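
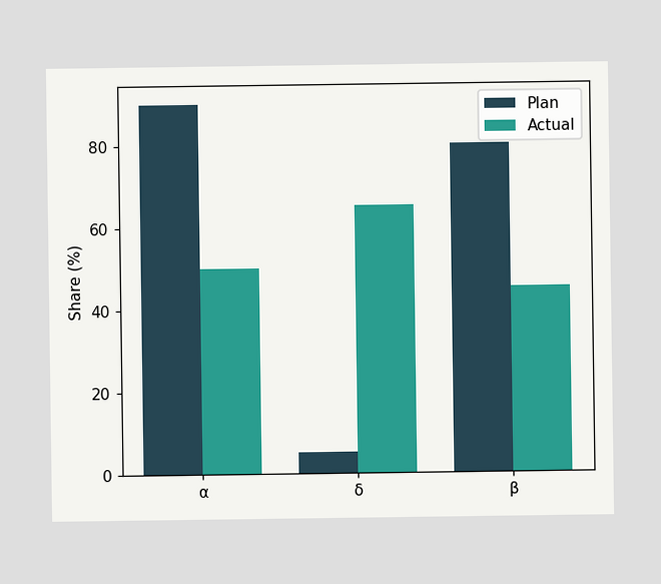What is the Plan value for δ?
5%

The Plan bar at δ reaches 5% on the y-axis.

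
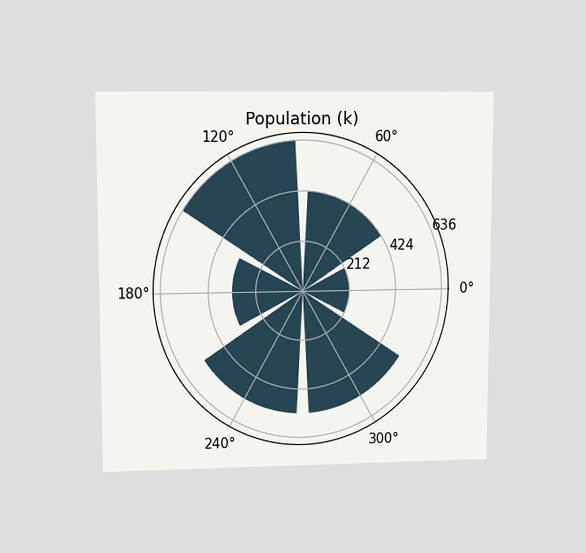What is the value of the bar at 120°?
The chart is viewed at a slight angle. The bar at 120° reaches 636k on the radial axis.

636k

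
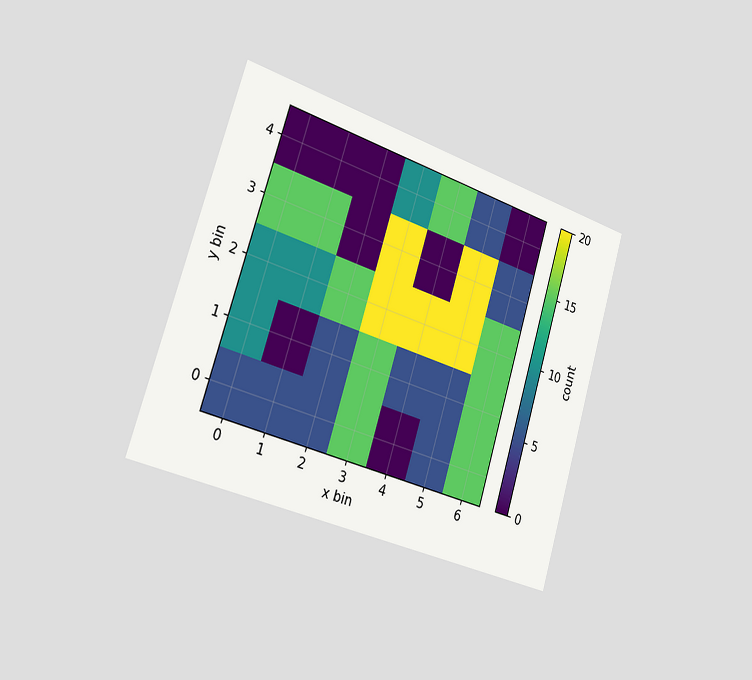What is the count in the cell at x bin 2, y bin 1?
5

The chart is tilted about 17° clockwise and viewed slightly from the left. Matching the cell (2, 1) against the colorbar gives 5.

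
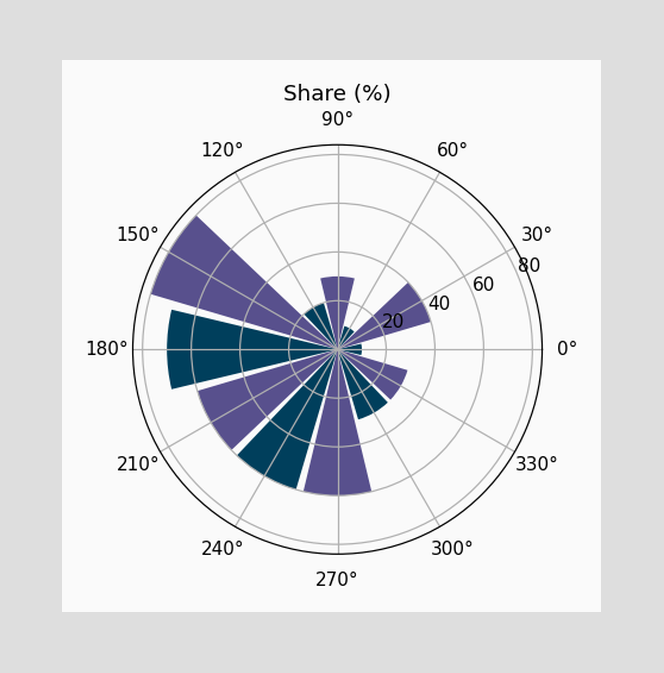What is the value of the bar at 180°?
The bar at 180° reaches 70% on the radial axis.

70%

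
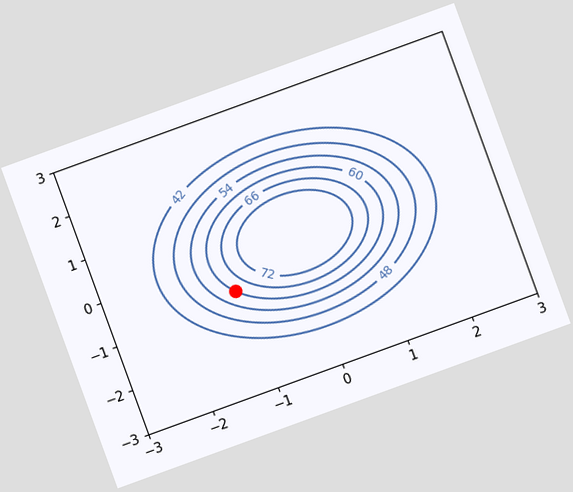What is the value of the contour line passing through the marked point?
The chart is tilted about 20° counter-clockwise. The marked point sits on the contour labelled 60.

60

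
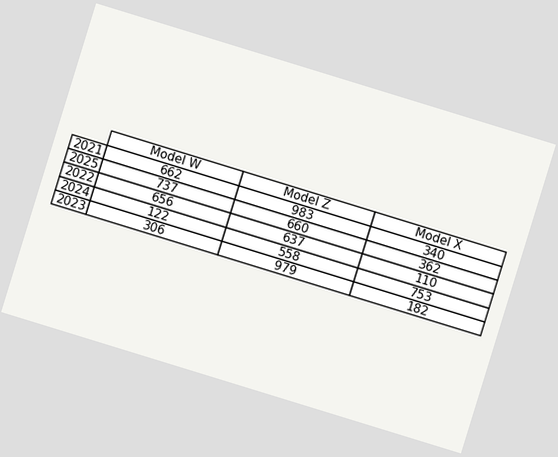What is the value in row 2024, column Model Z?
The chart is tilted about 17° clockwise. The (2024, Model Z) cell reads 558.

558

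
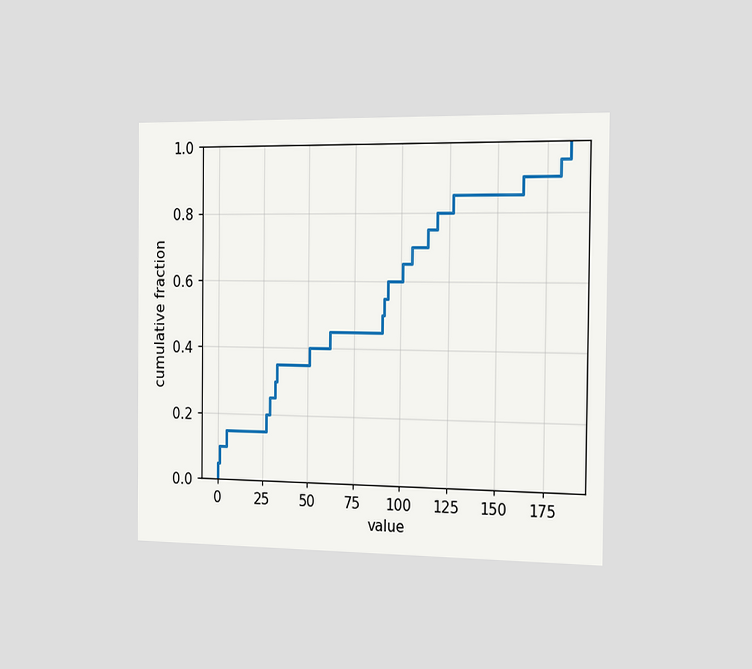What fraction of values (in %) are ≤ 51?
The chart is viewed slightly from the right. At x=51 the ECDF step is at 40%.

40%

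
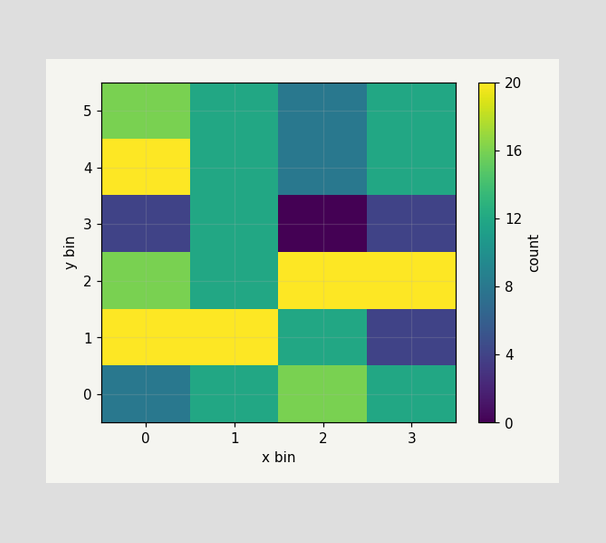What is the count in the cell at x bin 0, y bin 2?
Matching the cell (0, 2) against the colorbar gives 16.

16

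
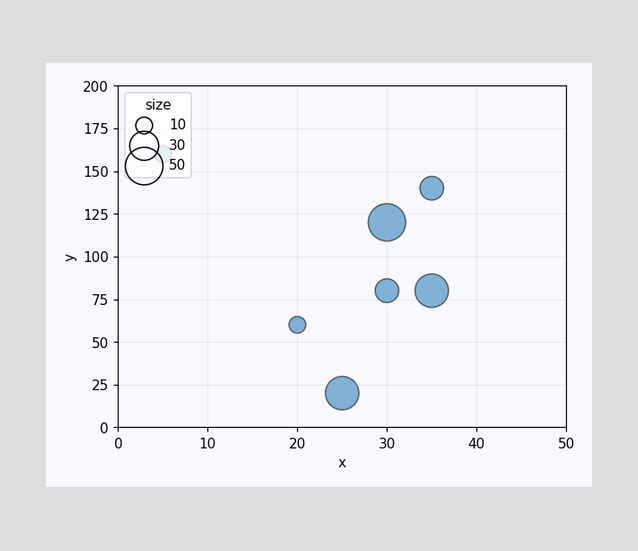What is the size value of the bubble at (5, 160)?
Matching the bubble at (5, 160) against the size legend gives 10.

10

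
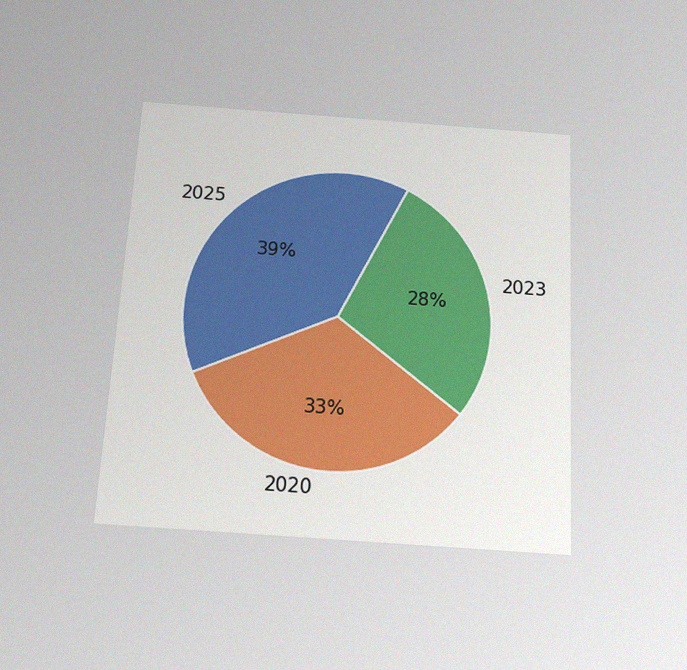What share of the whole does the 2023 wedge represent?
The chart is tilted about 3° clockwise and viewed slightly from below, with some photo noise. The 2023 slice takes up 28% of the pie.

28%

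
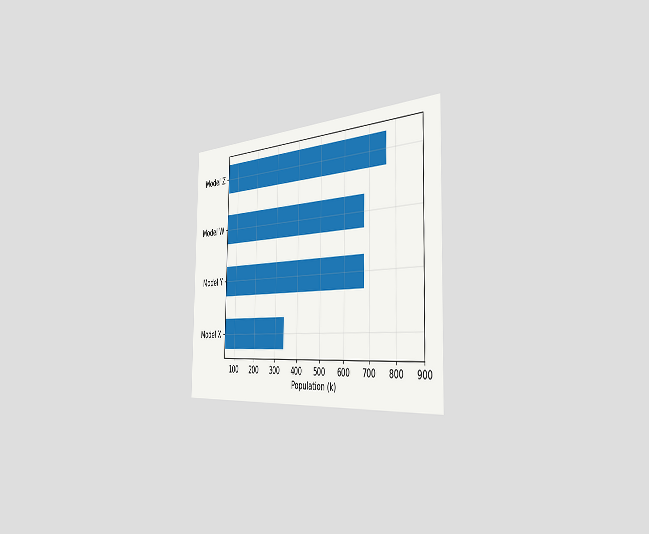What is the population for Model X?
340k

The chart is viewed slightly from the right. Reading along the chart's x-axis, the Model X bar reaches 340k.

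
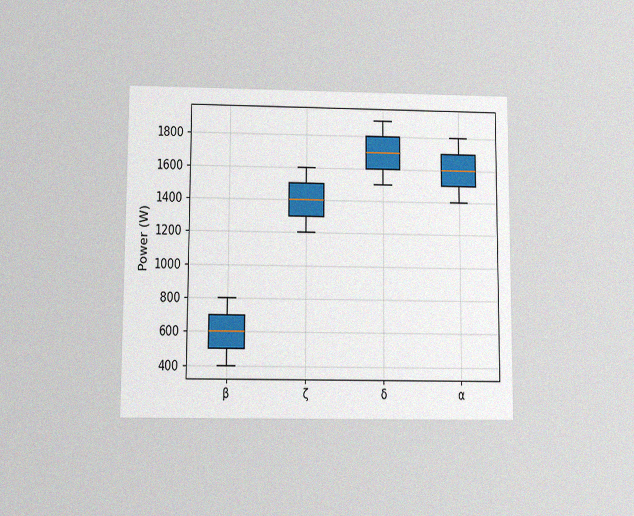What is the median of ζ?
The chart is viewed slightly from below, with some photo noise. The median line in the ζ box sits at 1400W.

1400W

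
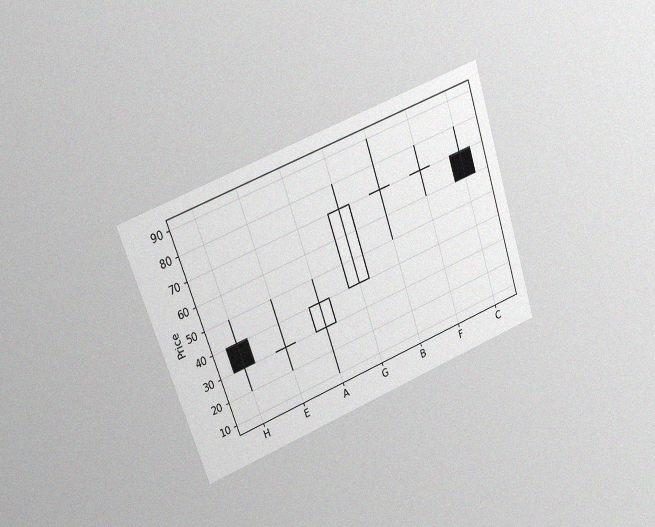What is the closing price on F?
70

The chart is tilted about 20° counter-clockwise and viewed at a slight angle, with some photo noise. The F candle closes at 70.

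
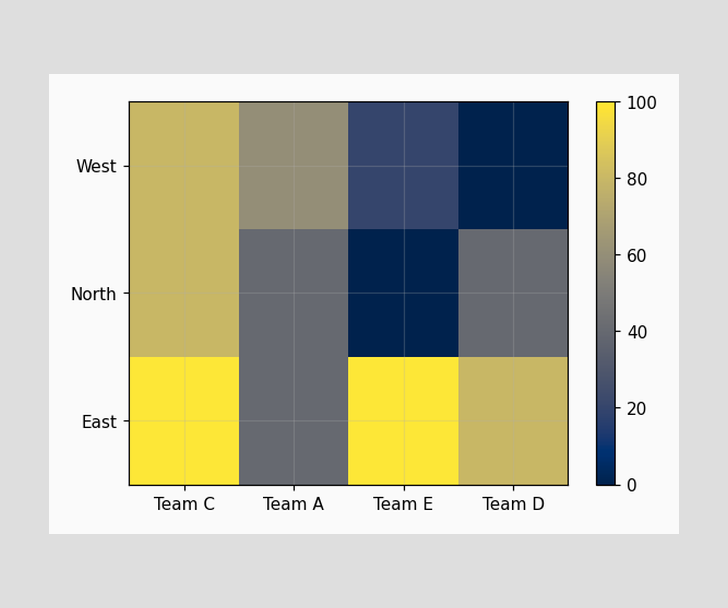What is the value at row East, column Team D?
80

Matching cell (East, Team D) against the colorbar gives 80.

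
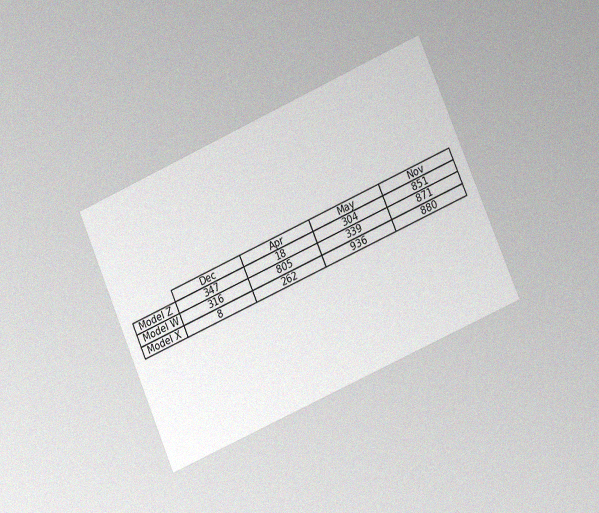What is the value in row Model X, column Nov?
880

The chart is tilted about 23° counter-clockwise and viewed slightly from the right, with some photo noise. The (Model X, Nov) cell reads 880.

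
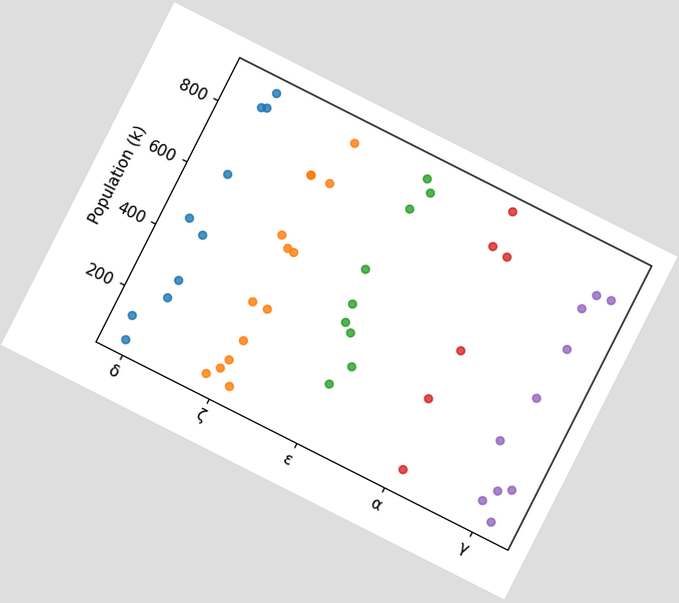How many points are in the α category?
6

The chart is tilted about 27° clockwise. Counting the markers in the α column gives 6.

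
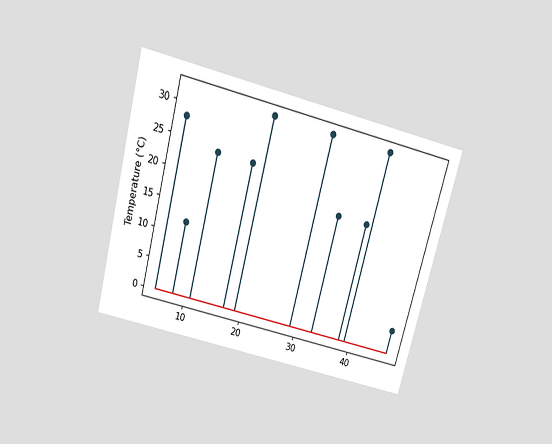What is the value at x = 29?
The chart is tilted about 15° clockwise and viewed slightly from above. The stem at x=29 reaches 32°C.

32°C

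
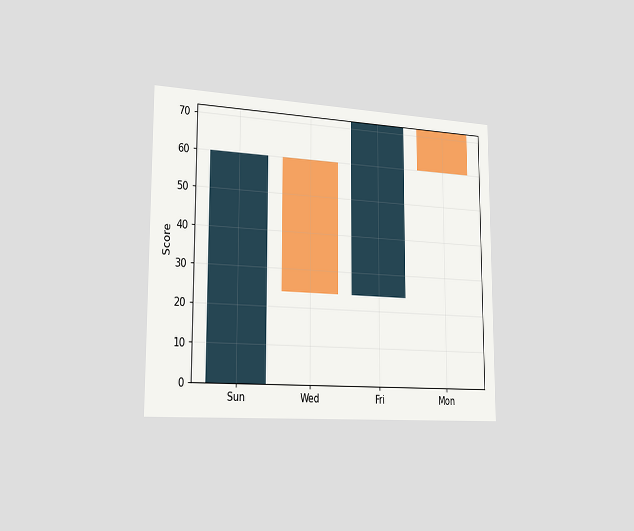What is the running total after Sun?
The chart is viewed slightly from the left. After Sun the running total reaches 60.

60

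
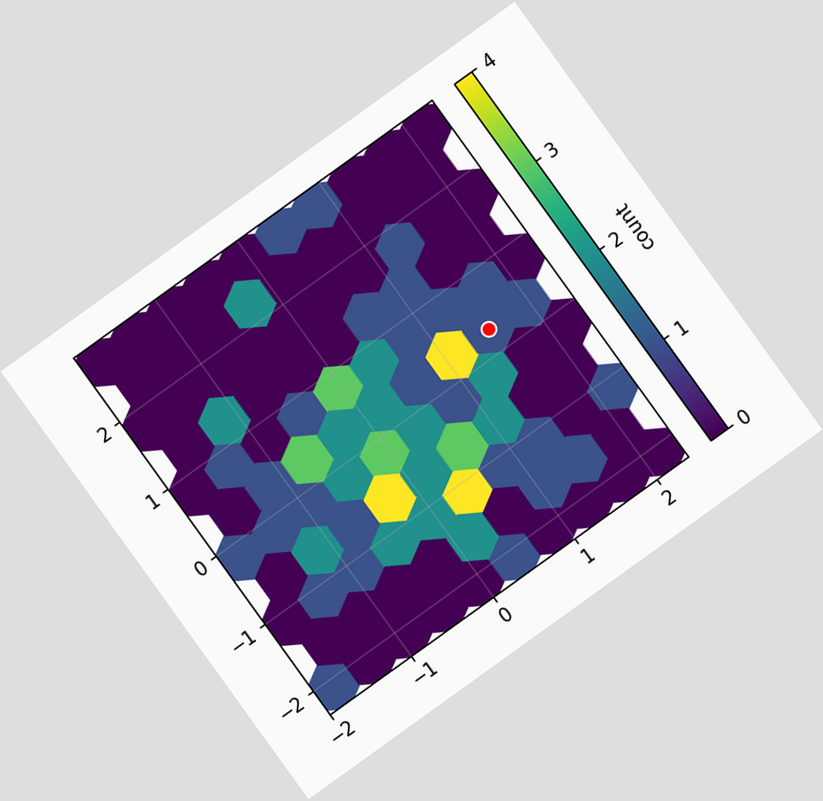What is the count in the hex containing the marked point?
The chart is tilted about 36° counter-clockwise. The marked hex reads 1 on the colorbar.

1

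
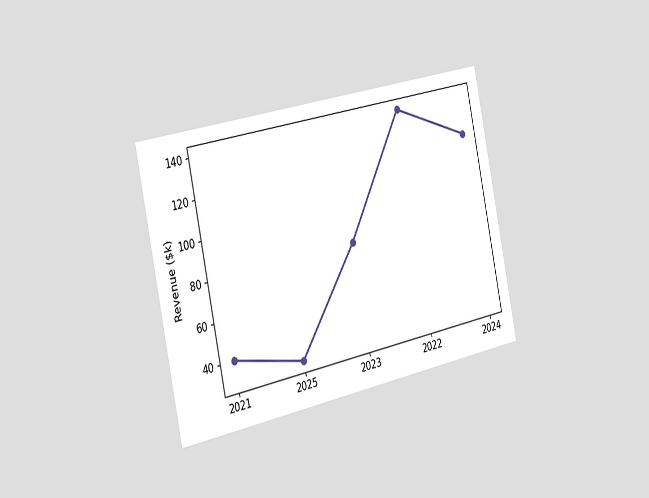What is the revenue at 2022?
The chart is tilted about 12° counter-clockwise and viewed slightly from the left. At 2022, the line is at $140k.

$140k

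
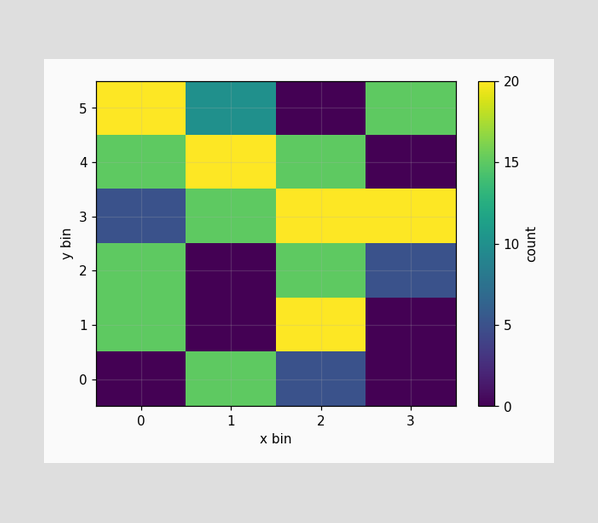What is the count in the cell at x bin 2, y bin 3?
Matching the cell (2, 3) against the colorbar gives 20.

20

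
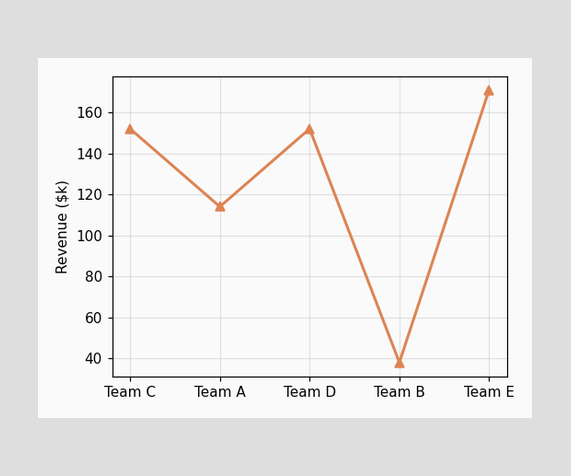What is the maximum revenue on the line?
The highest point is at Team E, and reading across to the y-axis gives $171k.

$171k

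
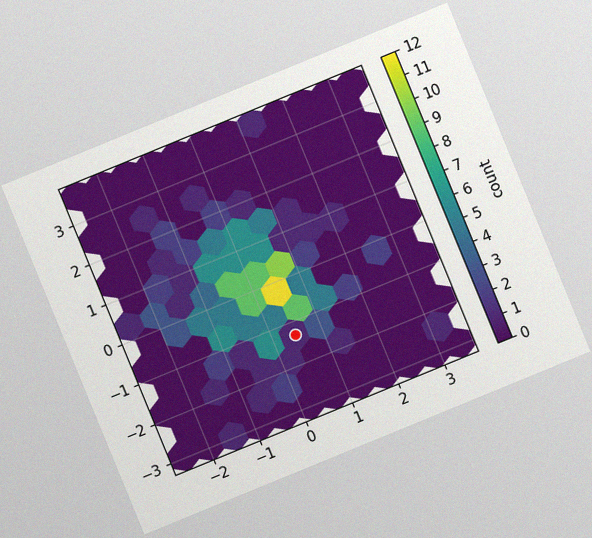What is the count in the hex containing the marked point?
The chart is tilted about 22° counter-clockwise, with some photo noise. The marked hex reads 1 on the colorbar.

1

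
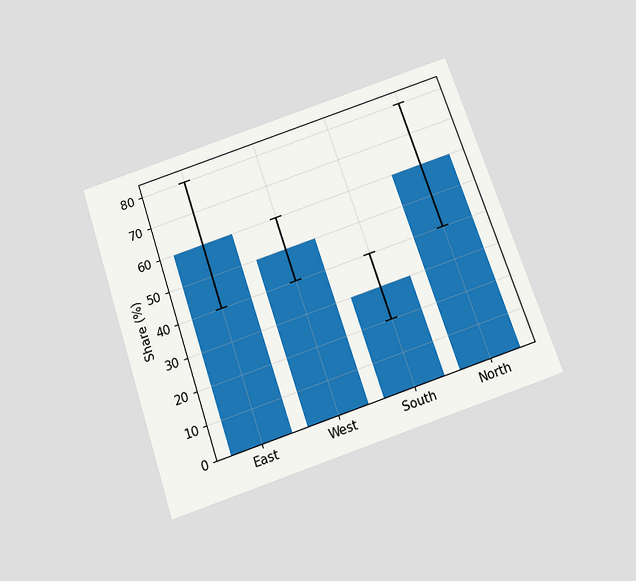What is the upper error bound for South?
40%

The chart is tilted about 18° counter-clockwise and viewed slightly from below. The South bar's upper whisker reaches 40%.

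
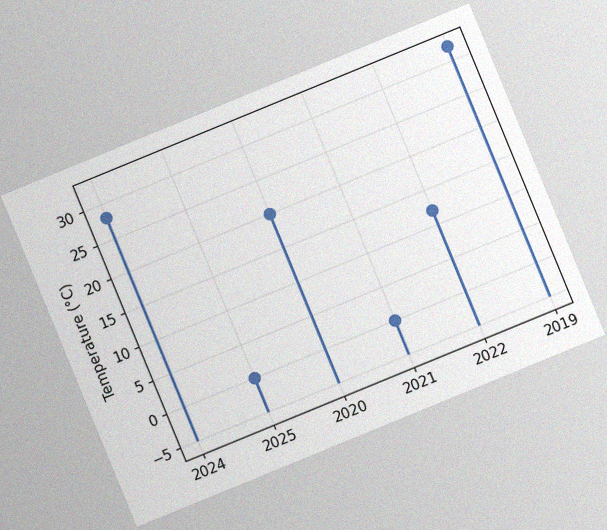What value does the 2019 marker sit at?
32°C

The chart is tilted about 22° counter-clockwise, with some photo noise. The 2019 marker sits at 32°C.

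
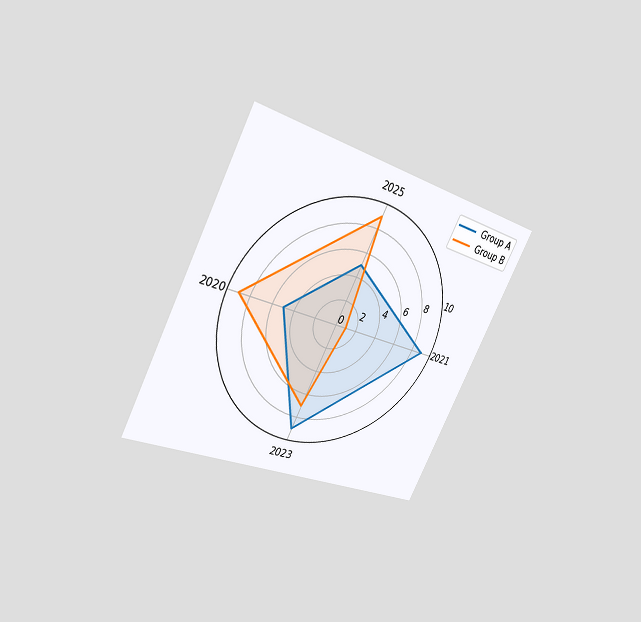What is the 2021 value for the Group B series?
1

The chart is tilted about 27° clockwise and viewed at a slight angle. On the 2021 axis, Group B reaches 1.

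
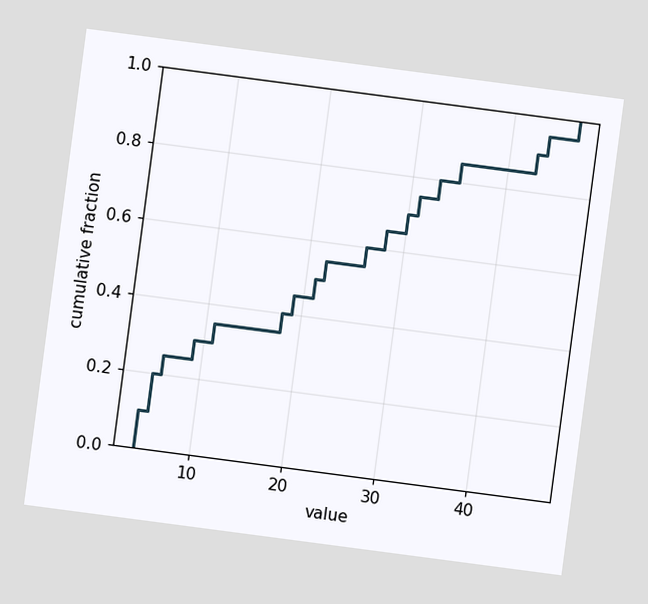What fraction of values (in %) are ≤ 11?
35%

The chart is tilted about 7° clockwise. At x=11 the ECDF step is at 35%.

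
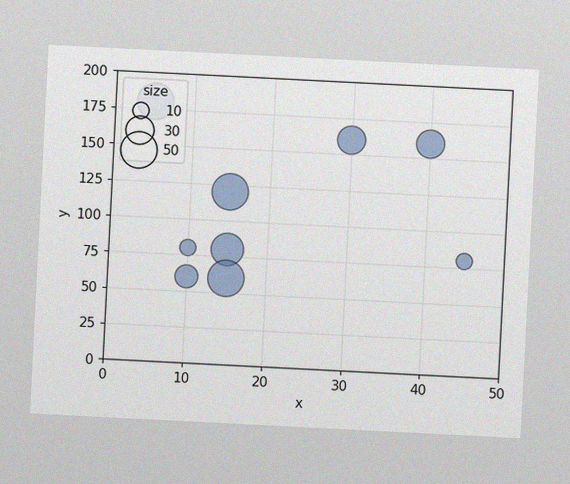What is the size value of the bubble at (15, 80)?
40

The chart is tilted about 3° clockwise, with some photo noise. Matching the bubble at (15, 80) against the size legend gives 40.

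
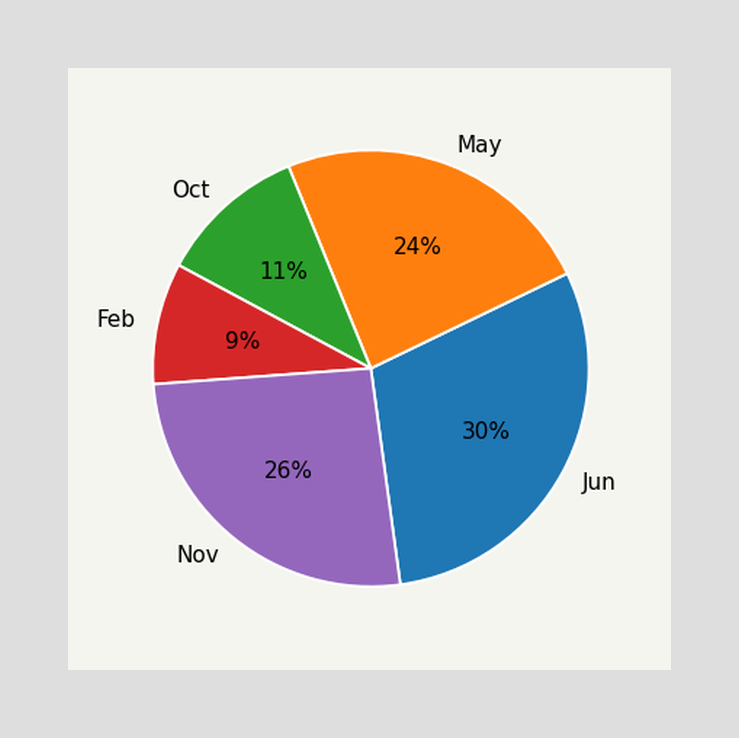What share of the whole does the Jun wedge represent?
The Jun slice takes up 30% of the pie.

30%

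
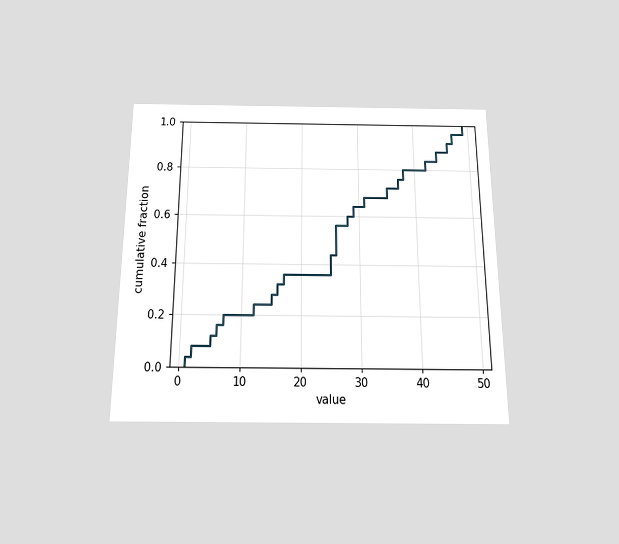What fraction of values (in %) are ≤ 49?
The chart is viewed slightly from below. At x=49 the ECDF step is at 100%.

100%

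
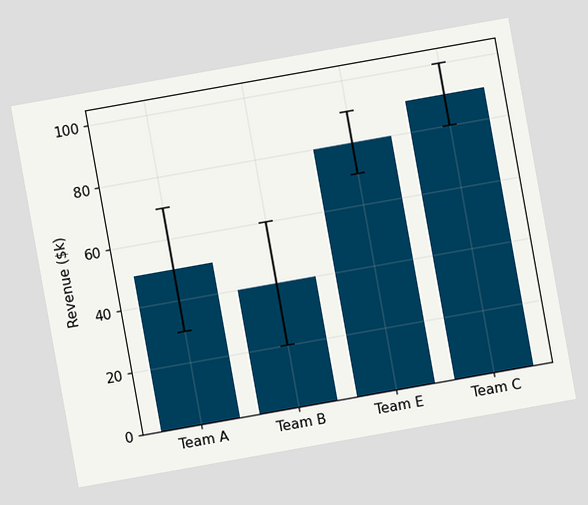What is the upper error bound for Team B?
The chart is tilted about 10° counter-clockwise. The Team B bar's upper whisker reaches $60k.

$60k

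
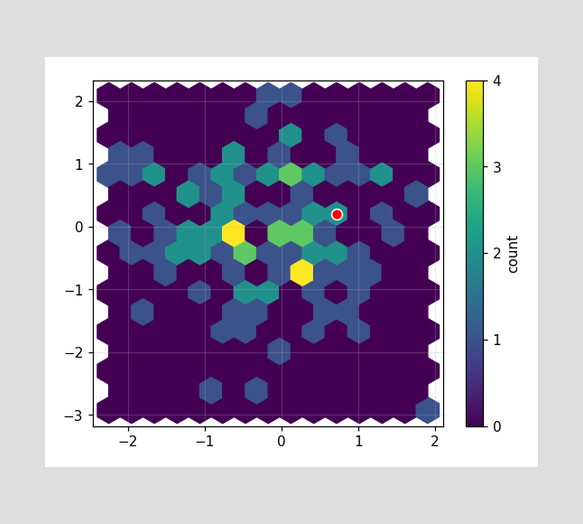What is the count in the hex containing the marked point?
The marked hex reads 2 on the colorbar.

2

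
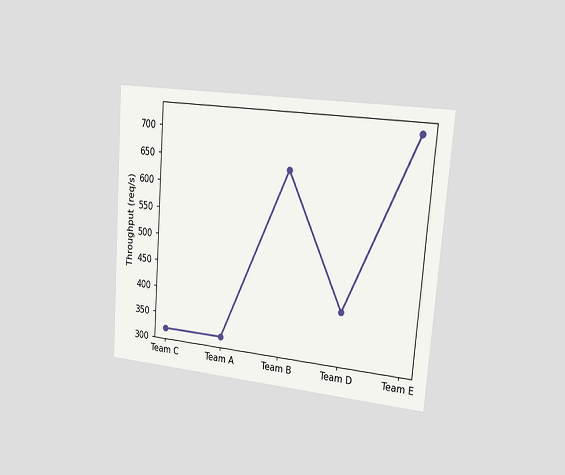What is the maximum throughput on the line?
The chart is tilted about 4° clockwise and viewed slightly from the right. The highest point is at Team E, and reading across to the y-axis gives 720req/s.

720req/s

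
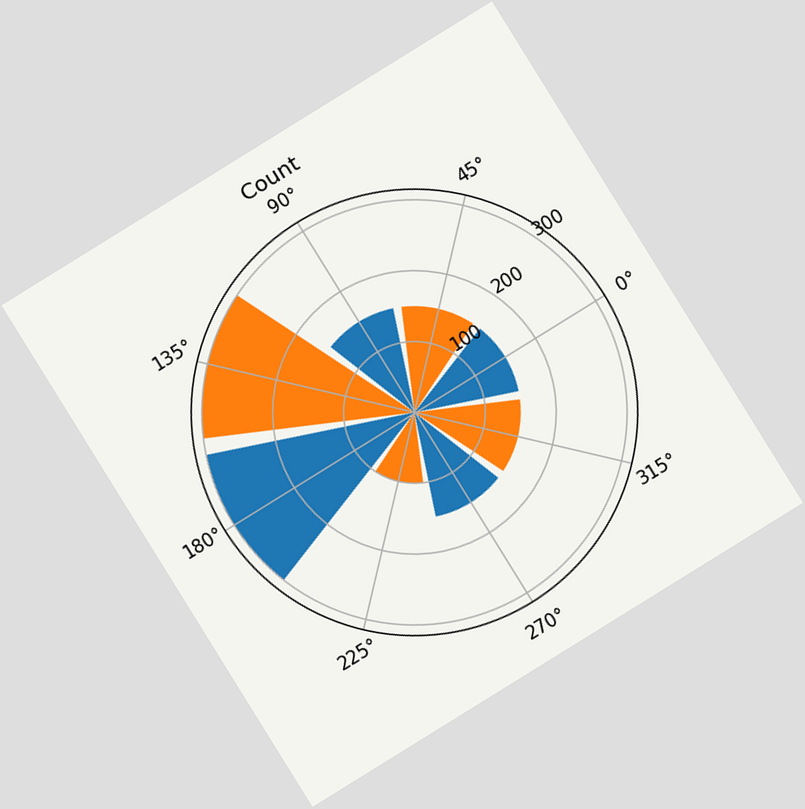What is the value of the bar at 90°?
150

The chart is tilted about 32° counter-clockwise. The bar at 90° reaches 150 on the radial axis.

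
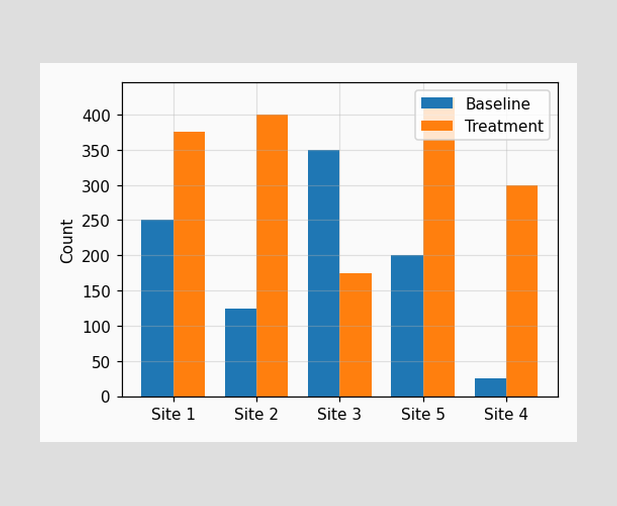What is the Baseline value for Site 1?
250

The Baseline bar at Site 1 reaches 250 on the y-axis.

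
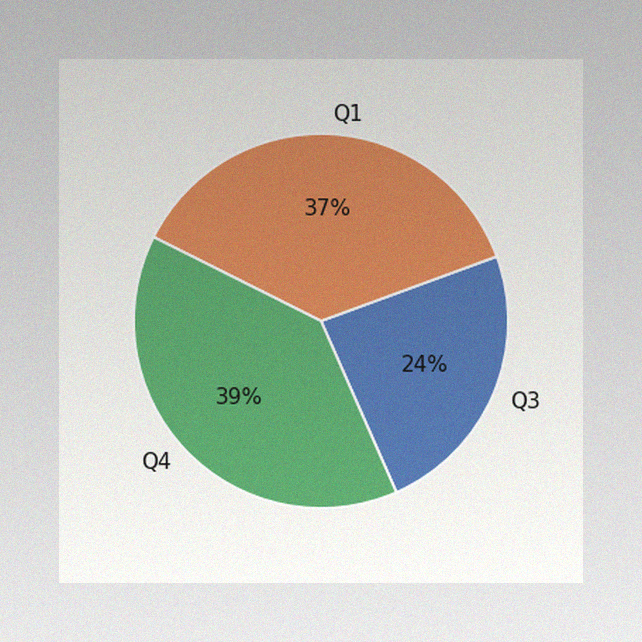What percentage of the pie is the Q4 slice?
The image has some photo noise and uneven lighting. The Q4 slice takes up 39% of the pie.

39%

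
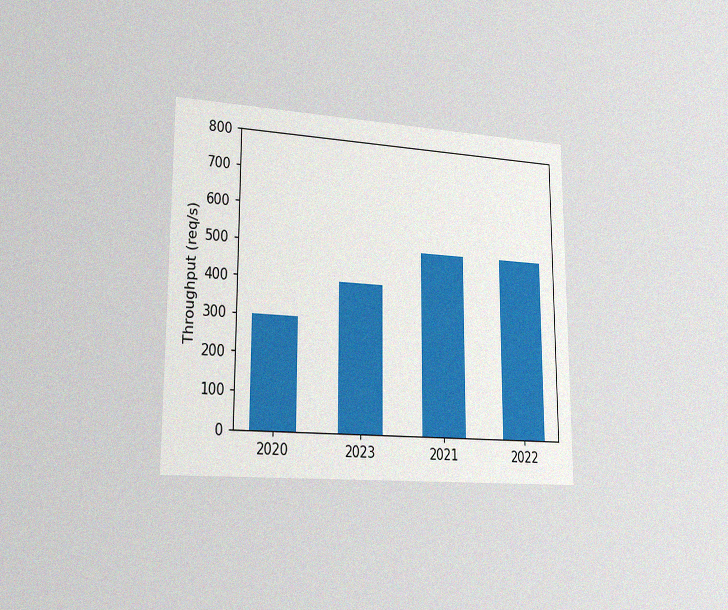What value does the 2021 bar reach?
500req/s

The chart is viewed slightly from the left, with some photo noise. Reading along the chart's y-axis, the 2021 bar reaches 500req/s.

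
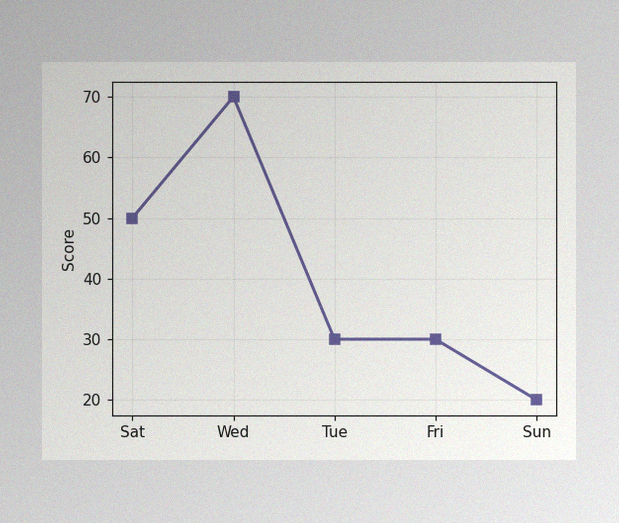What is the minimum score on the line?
20

The image has some photo noise and uneven lighting. The lowest point is at Sun, and reading across to the y-axis gives 20.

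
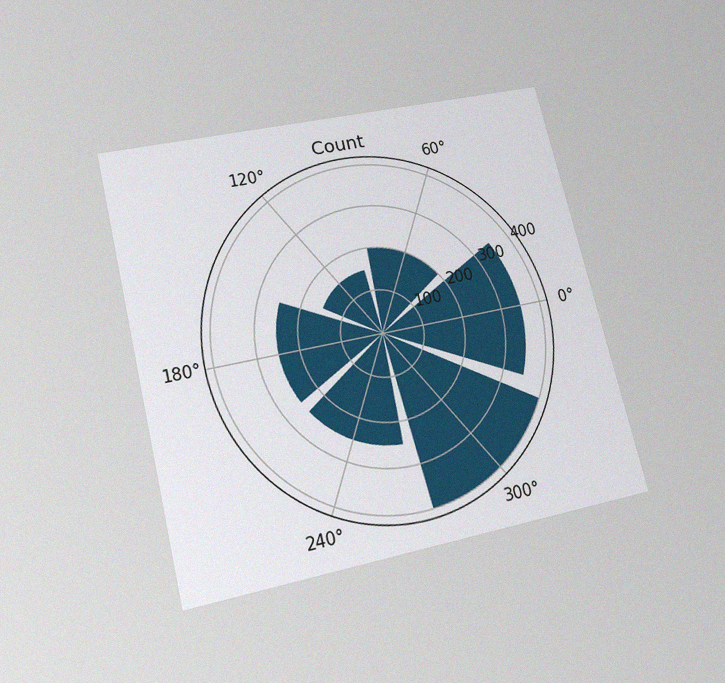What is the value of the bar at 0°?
350

The chart is tilted about 14° counter-clockwise and viewed slightly from below, with some photo noise. The bar at 0° reaches 350 on the radial axis.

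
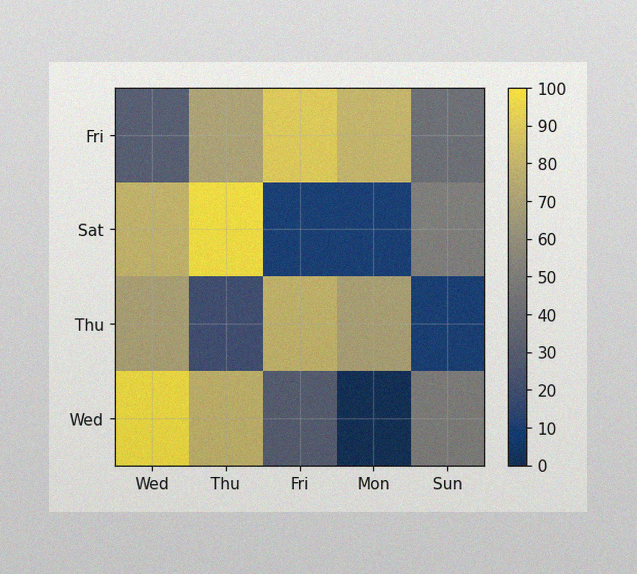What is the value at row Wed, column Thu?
The image has some photo noise and uneven lighting. Matching cell (Wed, Thu) against the colorbar gives 80.

80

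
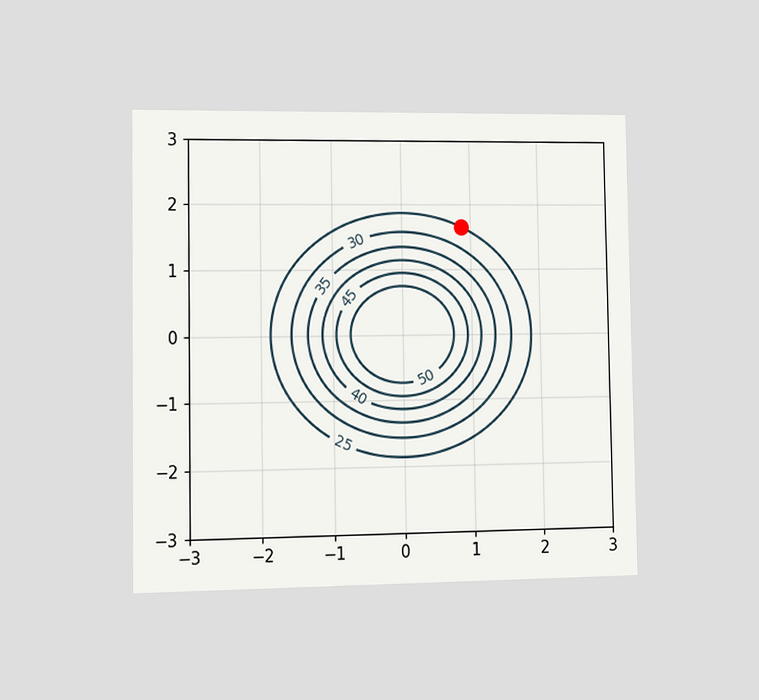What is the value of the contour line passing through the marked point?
The chart is viewed at a slight angle. The marked point sits on the contour labelled 25.

25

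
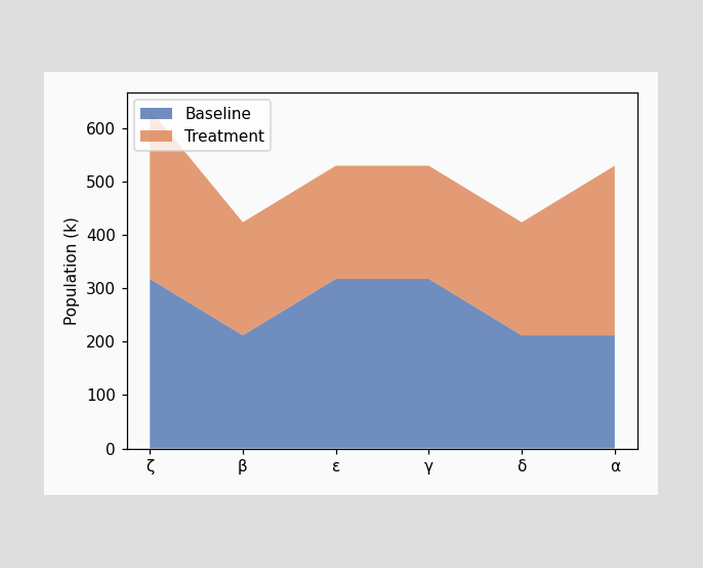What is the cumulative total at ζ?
636k

The stacked total at ζ reaches 636k.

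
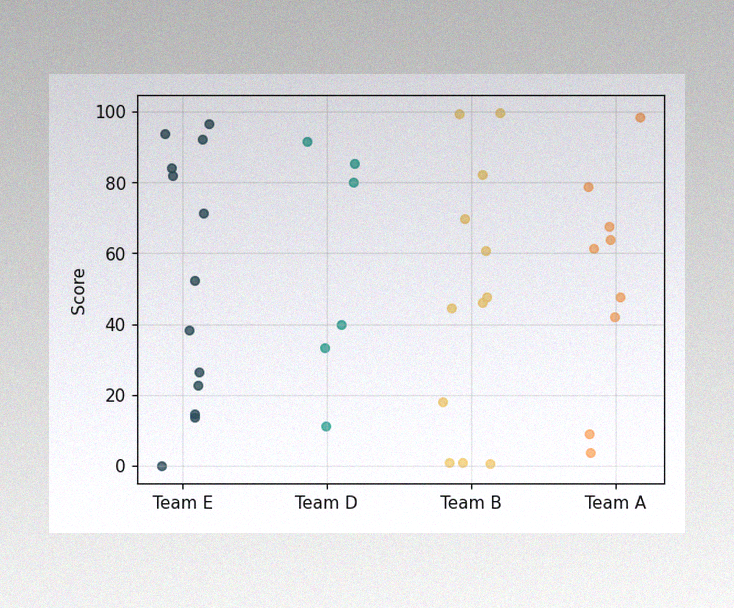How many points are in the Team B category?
The image has some photo noise and uneven lighting. Counting the markers in the Team B column gives 12.

12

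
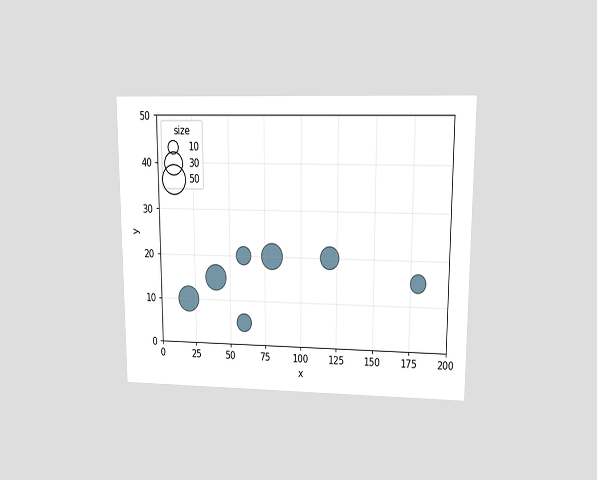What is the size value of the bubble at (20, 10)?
40

The chart is viewed at a slight angle. Matching the bubble at (20, 10) against the size legend gives 40.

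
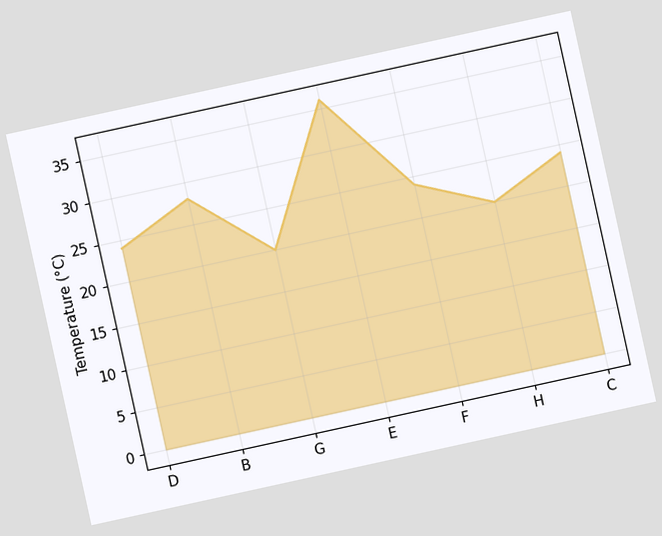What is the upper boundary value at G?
The chart is tilted about 12° counter-clockwise. At G the upper boundary is at 20°C.

20°C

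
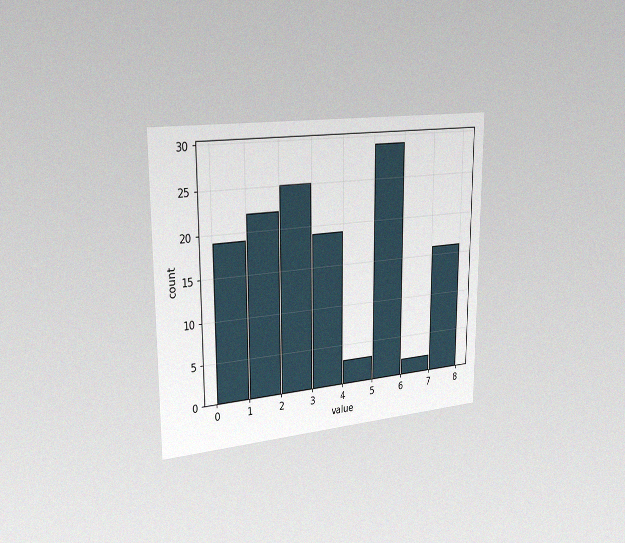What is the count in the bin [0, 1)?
The chart is viewed slightly from the left, with some photo noise. The [0, 1) bin has height 19.

19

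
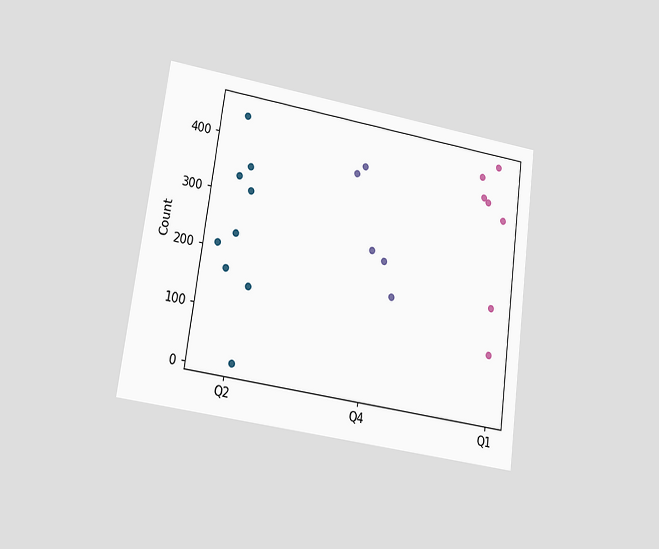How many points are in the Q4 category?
5

The chart is tilted about 8° clockwise and viewed at a slight angle. Counting the markers in the Q4 column gives 5.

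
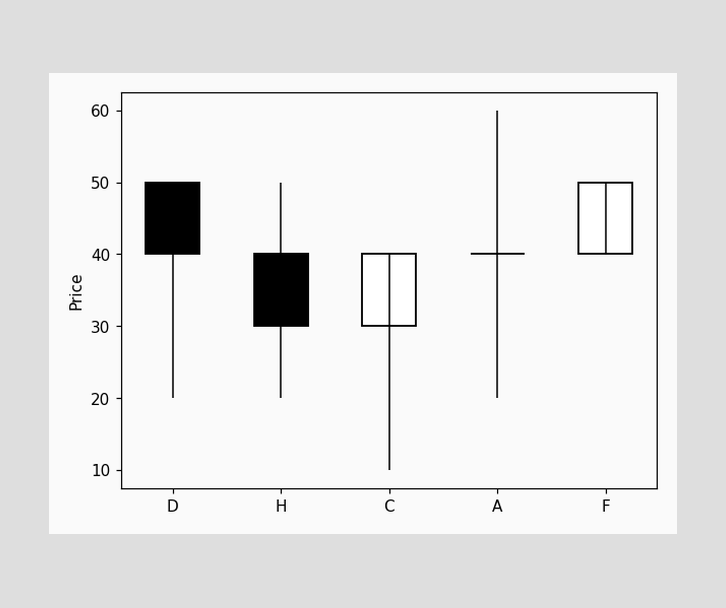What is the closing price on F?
50

The F candle closes at 50.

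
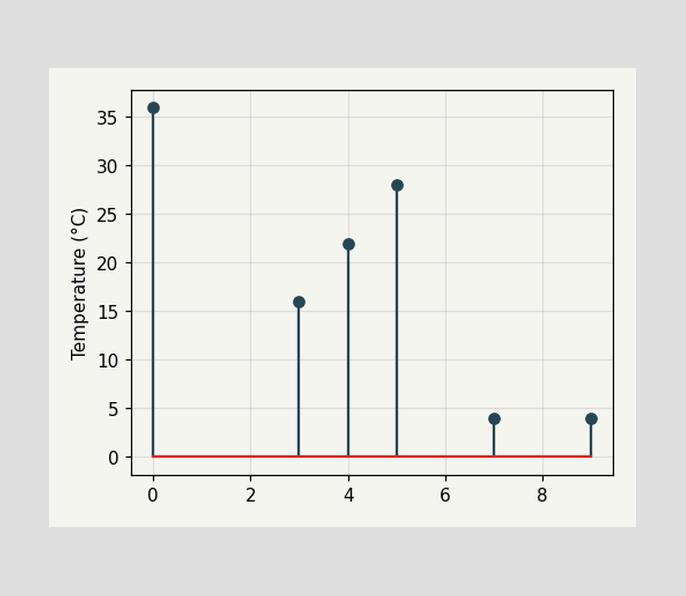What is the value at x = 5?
The stem at x=5 reaches 28°C.

28°C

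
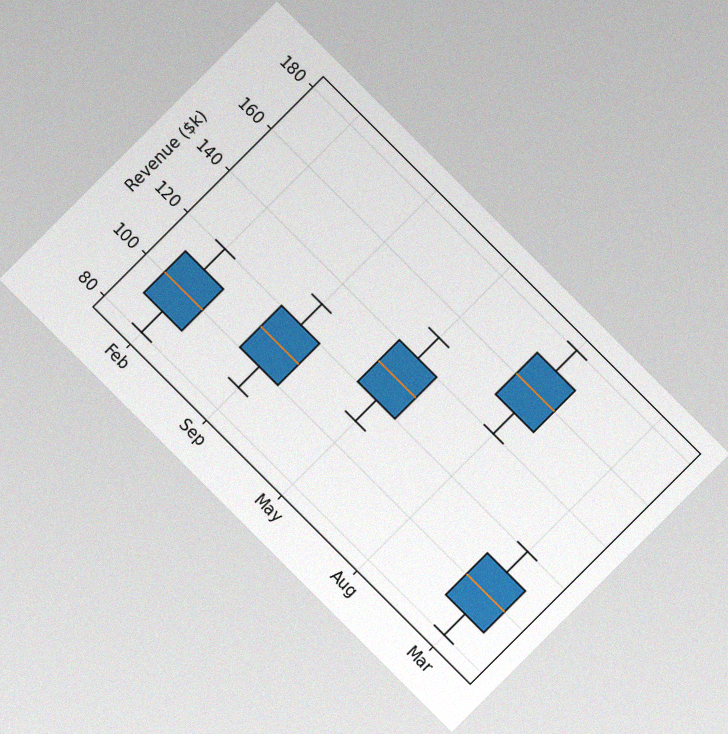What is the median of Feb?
The chart is tilted about 45° clockwise, with some photo noise. The median line in the Feb box sits at $100k.

$100k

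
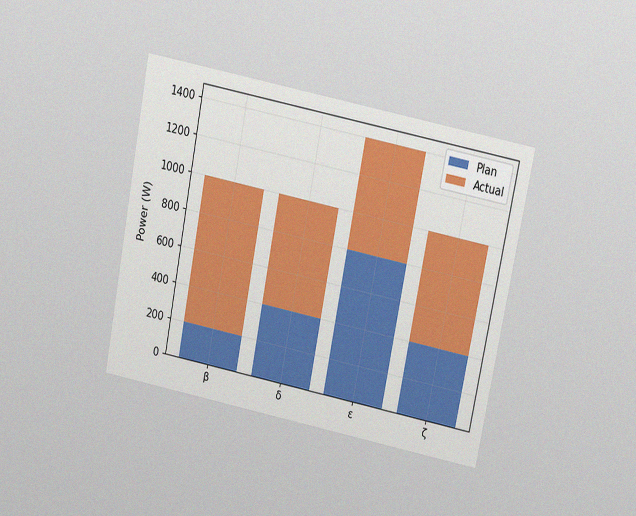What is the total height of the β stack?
1000W

The chart is tilted about 11° clockwise and viewed slightly from above, with some photo noise. The β stack's top reaches 1000W on the y-axis.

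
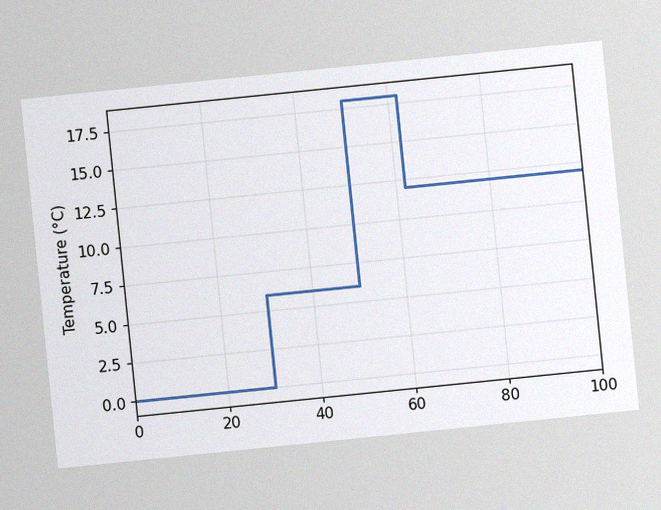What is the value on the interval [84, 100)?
The chart is tilted about 6° counter-clockwise, with some photo noise. On [84, 100) the step sits at 12°C.

12°C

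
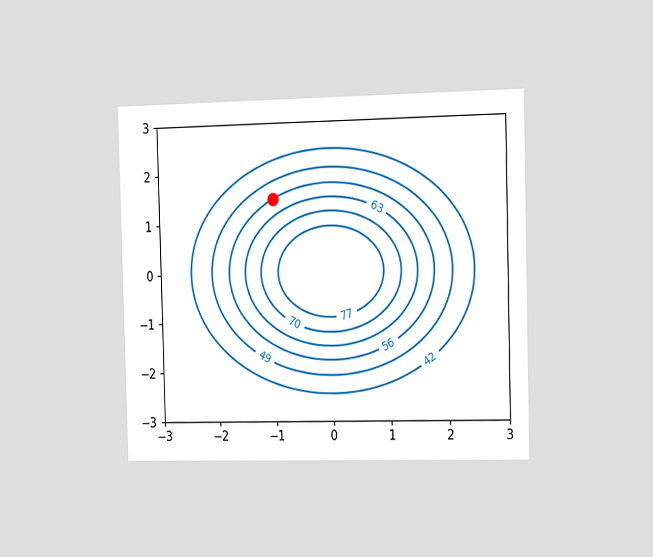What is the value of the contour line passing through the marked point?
The chart is viewed slightly from the right. The marked point sits on the contour labelled 56.

56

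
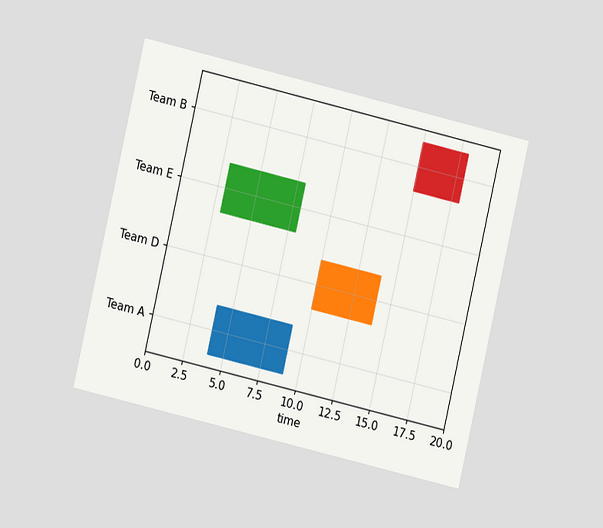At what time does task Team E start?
3

The chart is tilted about 13° clockwise and viewed at a slight angle. The Team E bar begins at t=3.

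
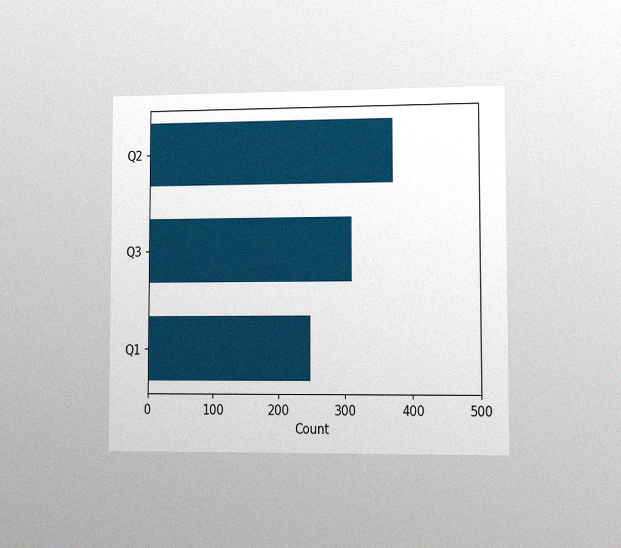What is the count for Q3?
The chart is viewed slightly from the right, with some photo noise. Reading along the chart's x-axis, the Q3 bar reaches 310.

310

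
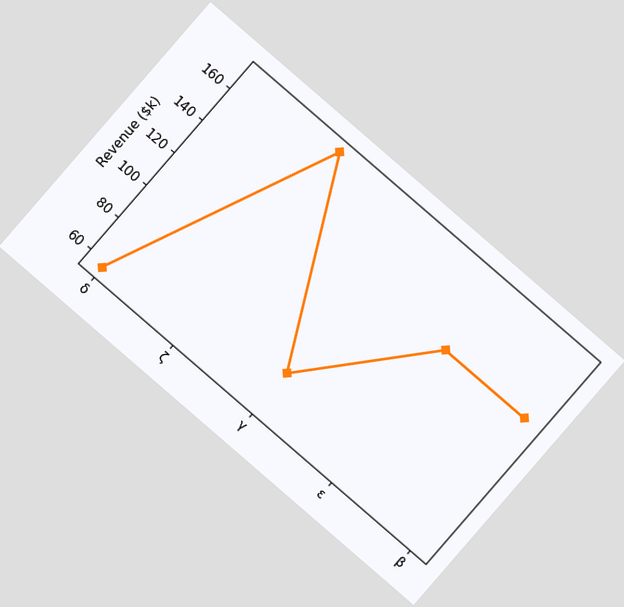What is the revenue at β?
The chart is tilted about 41° clockwise. At β, the line is at $133k.

$133k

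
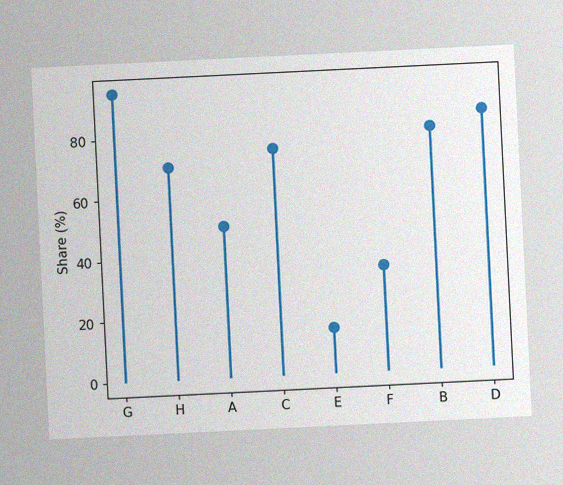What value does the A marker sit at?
50%

The chart is tilted about 3° counter-clockwise, with some photo noise. The A marker sits at 50%.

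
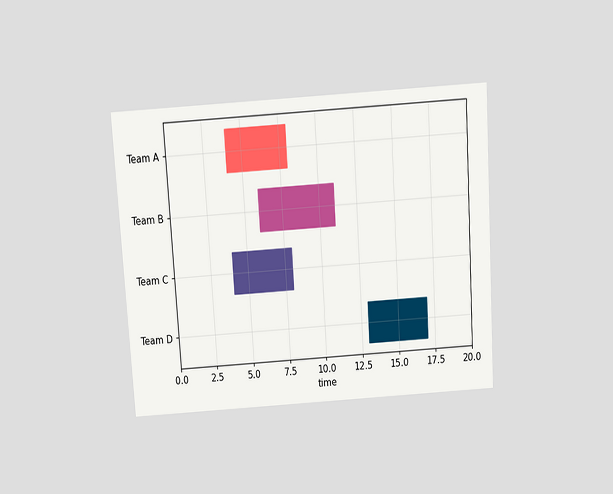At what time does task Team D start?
The chart is tilted about 4° counter-clockwise and viewed slightly from above. The Team D bar begins at t=13.

13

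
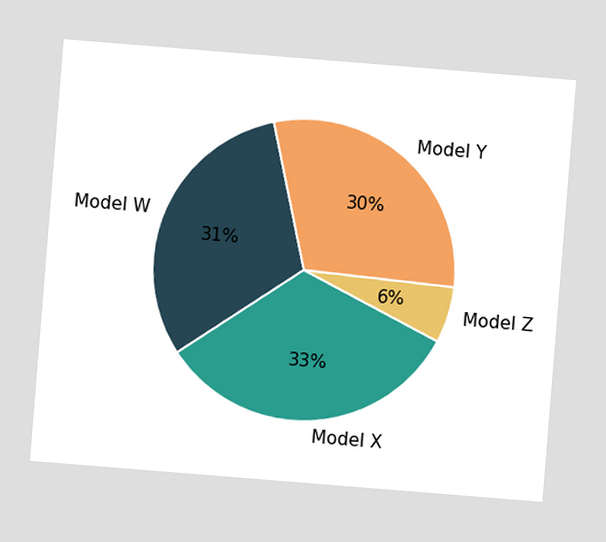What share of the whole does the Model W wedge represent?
The chart is tilted about 5° clockwise. The Model W slice takes up 31% of the pie.

31%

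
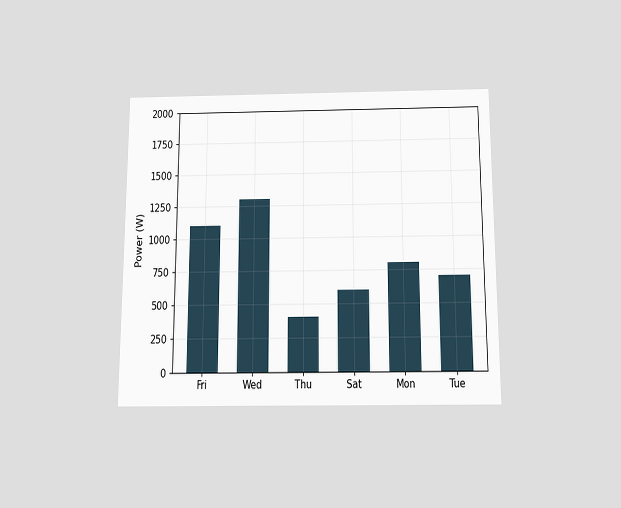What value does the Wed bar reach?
The chart is viewed slightly from below. Reading along the chart's y-axis, the Wed bar reaches 1300W.

1300W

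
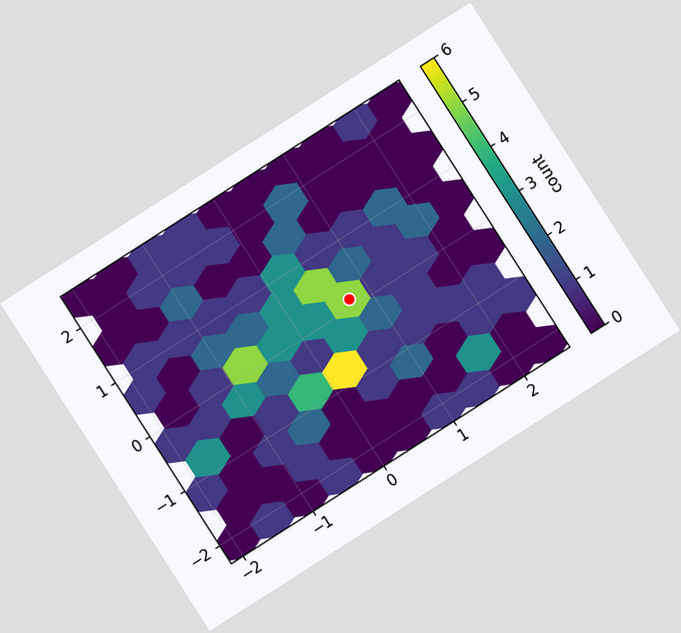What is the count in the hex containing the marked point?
5

The chart is tilted about 33° counter-clockwise. The marked hex reads 5 on the colorbar.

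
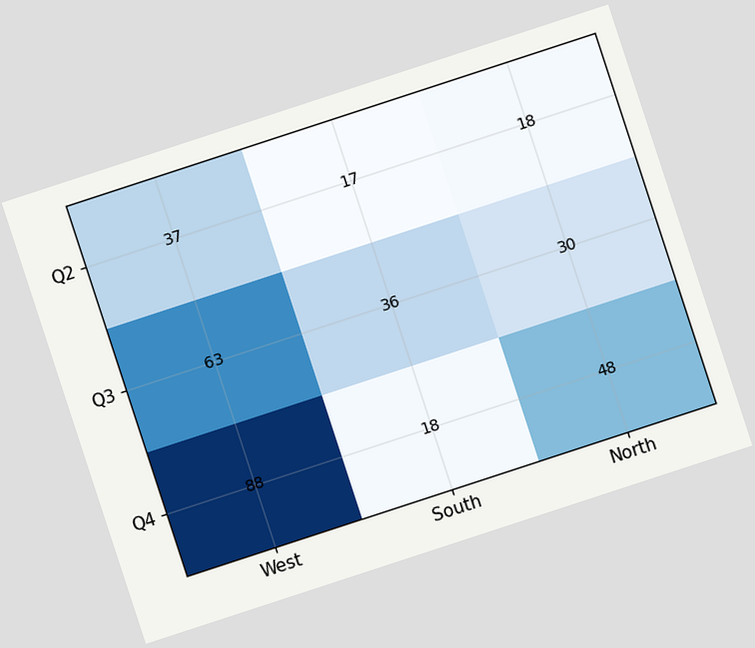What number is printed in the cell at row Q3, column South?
36

The chart is tilted about 18° counter-clockwise. The (Q3, South) cell reads 36.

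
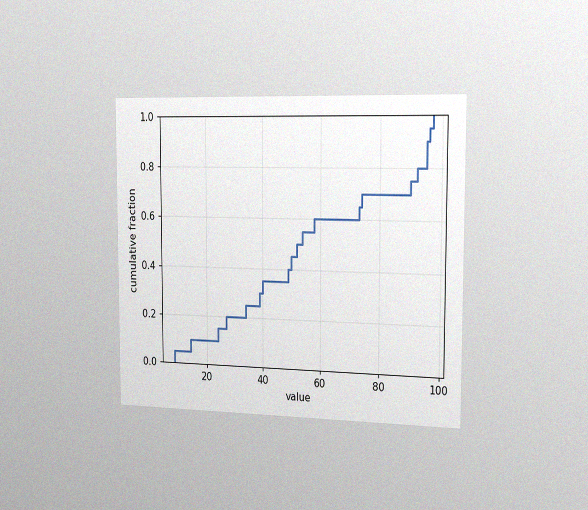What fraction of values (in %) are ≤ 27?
The chart is viewed slightly from the right, with some photo noise. At x=27 the ECDF step is at 20%.

20%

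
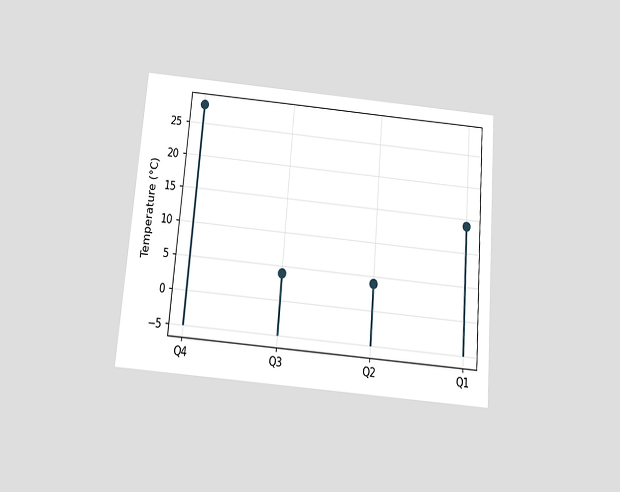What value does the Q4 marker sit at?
28°C

The chart is tilted about 5° clockwise and viewed slightly from below. The Q4 marker sits at 28°C.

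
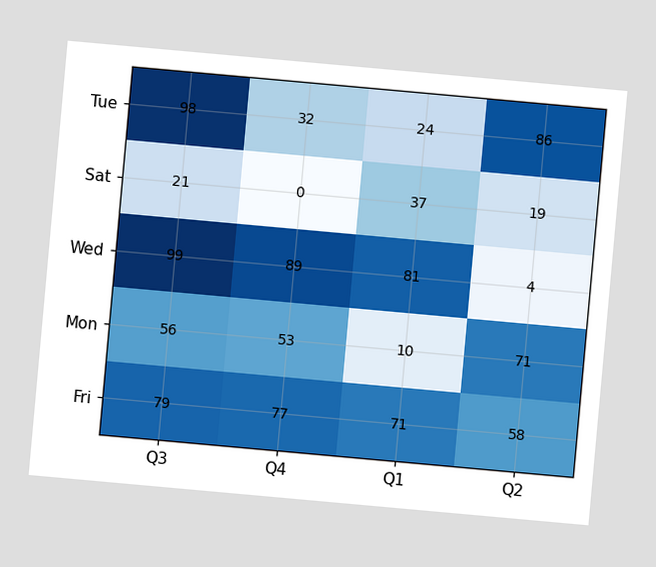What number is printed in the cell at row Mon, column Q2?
71

The chart is tilted about 5° clockwise. The (Mon, Q2) cell reads 71.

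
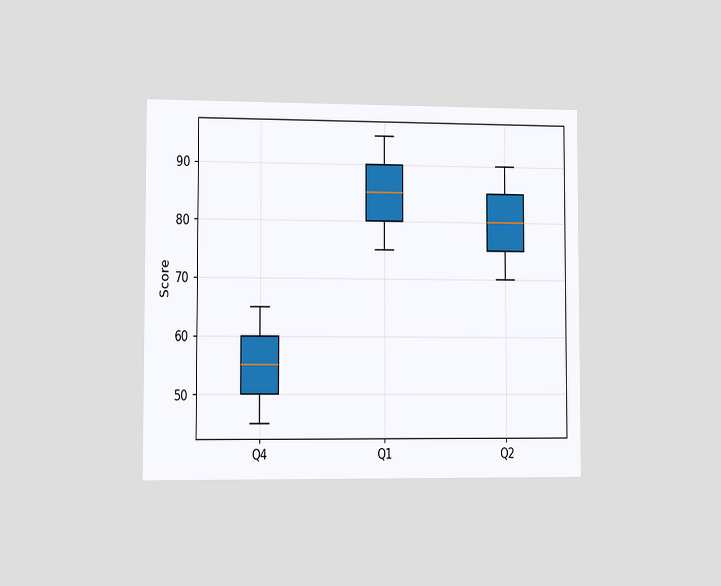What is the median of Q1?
85

The chart is viewed slightly from the left. The median line in the Q1 box sits at 85.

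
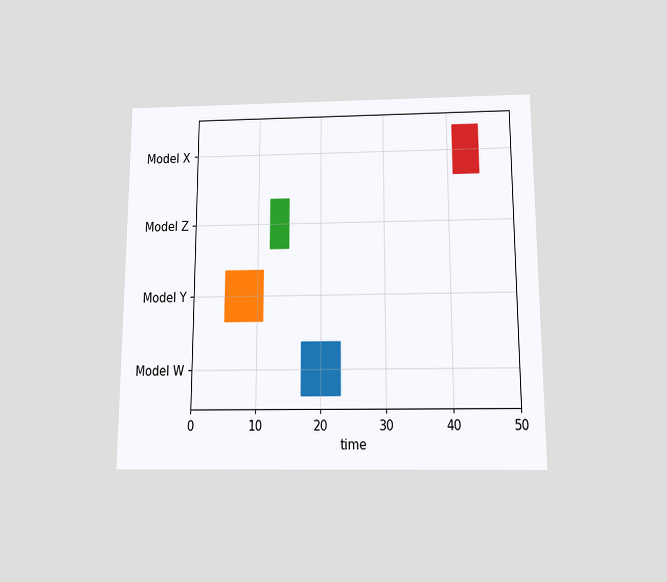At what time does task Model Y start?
5

The chart is viewed slightly from below. The Model Y bar begins at t=5.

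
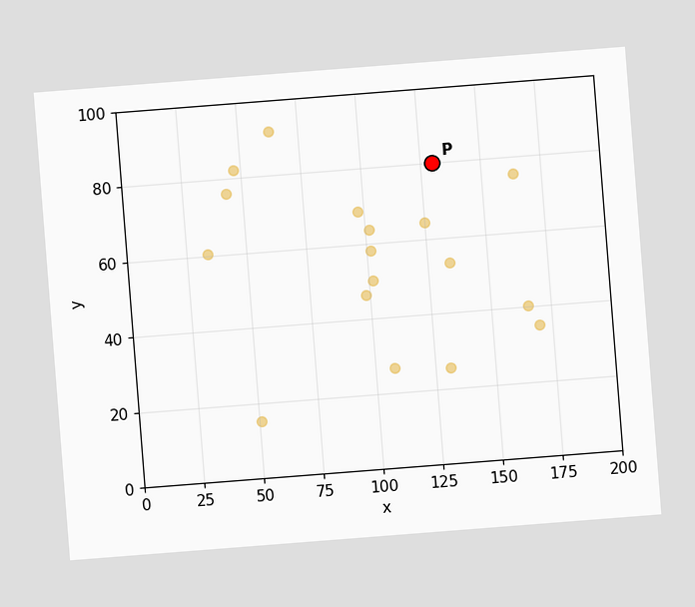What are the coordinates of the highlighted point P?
(130, 80)

The chart is tilted about 4° counter-clockwise. Following the gridlines from P to each axis, P sits at (130, 80).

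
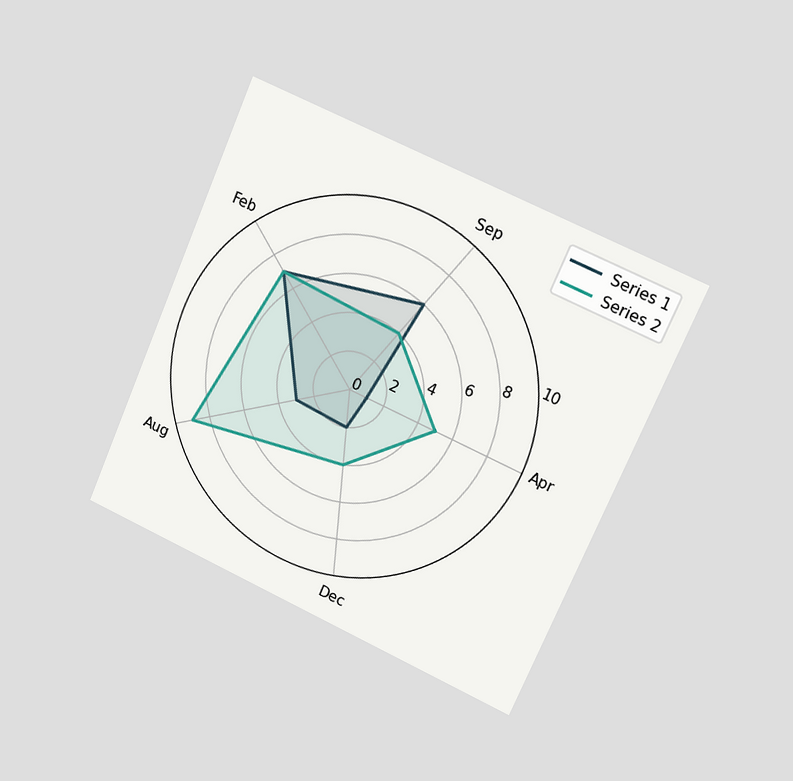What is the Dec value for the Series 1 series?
2

The chart is tilted about 23° clockwise and viewed slightly from the right. On the Dec axis, Series 1 reaches 2.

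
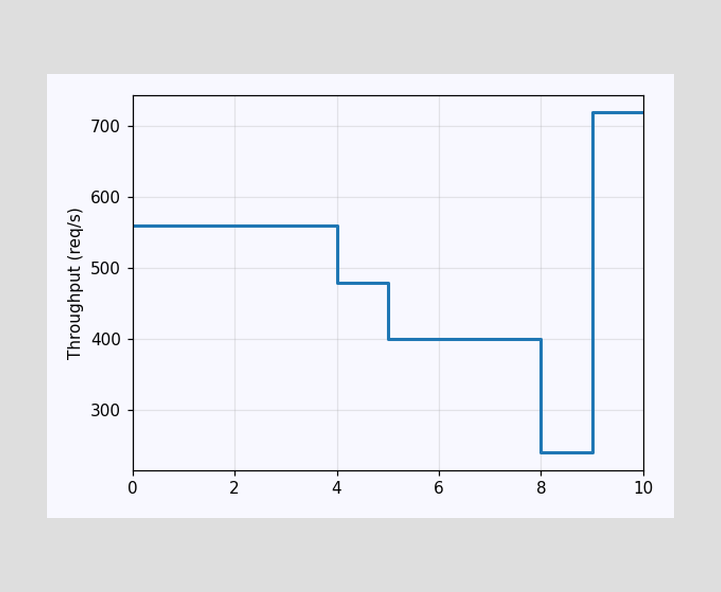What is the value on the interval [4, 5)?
On [4, 5) the step sits at 480req/s.

480req/s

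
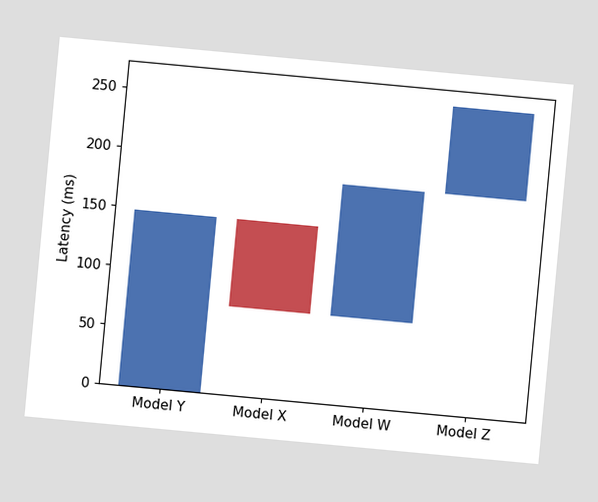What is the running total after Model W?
The chart is tilted about 5° clockwise. After Model W the running total reaches 185ms.

185ms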